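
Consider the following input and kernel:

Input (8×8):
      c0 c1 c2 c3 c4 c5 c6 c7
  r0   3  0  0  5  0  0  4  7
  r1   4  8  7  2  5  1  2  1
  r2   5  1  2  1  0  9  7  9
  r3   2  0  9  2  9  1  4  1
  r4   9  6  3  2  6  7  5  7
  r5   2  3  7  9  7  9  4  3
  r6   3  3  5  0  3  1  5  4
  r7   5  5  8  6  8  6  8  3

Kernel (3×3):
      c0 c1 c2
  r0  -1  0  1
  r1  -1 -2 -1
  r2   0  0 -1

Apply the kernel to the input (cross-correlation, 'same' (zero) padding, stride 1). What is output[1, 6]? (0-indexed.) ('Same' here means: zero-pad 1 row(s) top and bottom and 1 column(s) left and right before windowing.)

The receptive field on the zero-padded input at this output position is [0 4 7 / 1 2 1 / 9 7 9]. Elementwise product with the kernel and sum: 0·-1 + 7·1 + 1·-1 + 2·-2 + 1·-1 + 9·-1.

-8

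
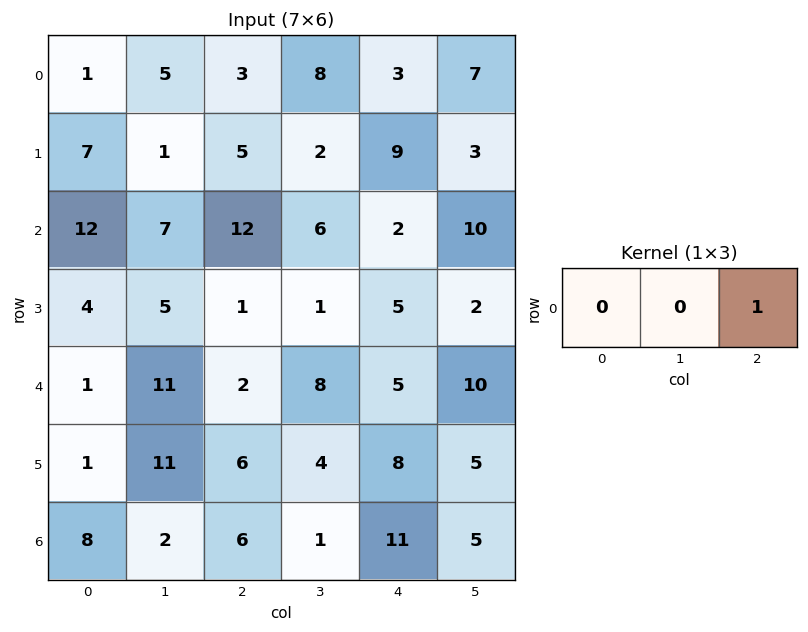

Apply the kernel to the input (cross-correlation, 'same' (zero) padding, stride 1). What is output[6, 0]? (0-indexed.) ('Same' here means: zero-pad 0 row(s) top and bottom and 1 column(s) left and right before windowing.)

The receptive field on the zero-padded input at this output position is [0 8 2]. Elementwise product with the kernel and sum: 2·1.

2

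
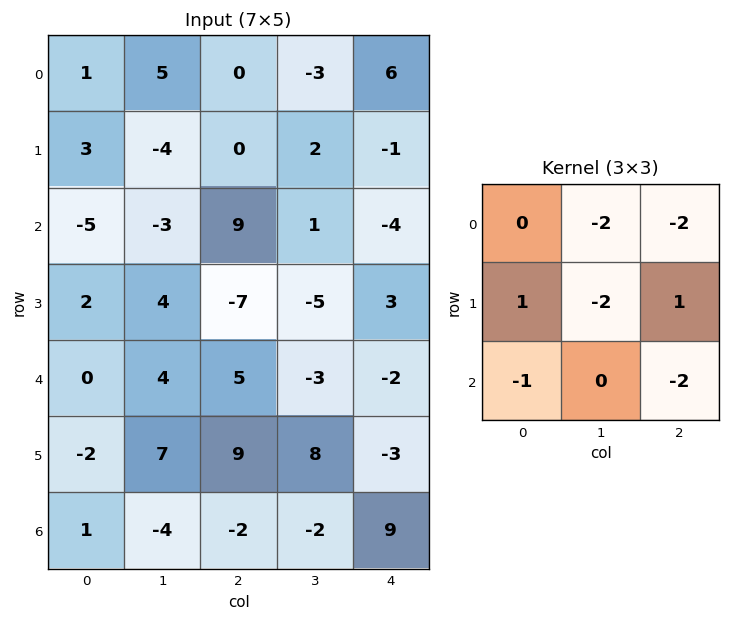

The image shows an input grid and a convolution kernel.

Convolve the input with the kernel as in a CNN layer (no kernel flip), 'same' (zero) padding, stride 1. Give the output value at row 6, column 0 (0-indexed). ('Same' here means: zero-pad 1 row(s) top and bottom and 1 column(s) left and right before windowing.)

-16

The receptive field on the zero-padded input at this output position is [0 -2 7 / 0 1 -4 / 0 0 0]. Elementwise product with the kernel and sum: -2·-2 + 7·-2 + 0·1 + 1·-2 + -4·1 + 0·-1 + 0·-2.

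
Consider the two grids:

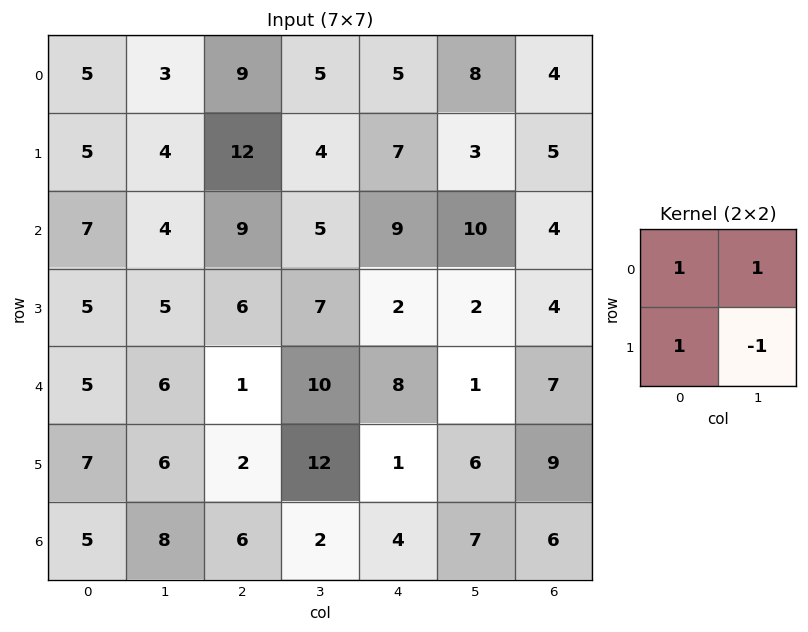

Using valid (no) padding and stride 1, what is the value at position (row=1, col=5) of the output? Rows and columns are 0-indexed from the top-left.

14

The receptive field on the input at this output position is [3 5 / 10 4]. Elementwise product with the kernel and sum: 3·1 + 5·1 + 10·1 + 4·-1.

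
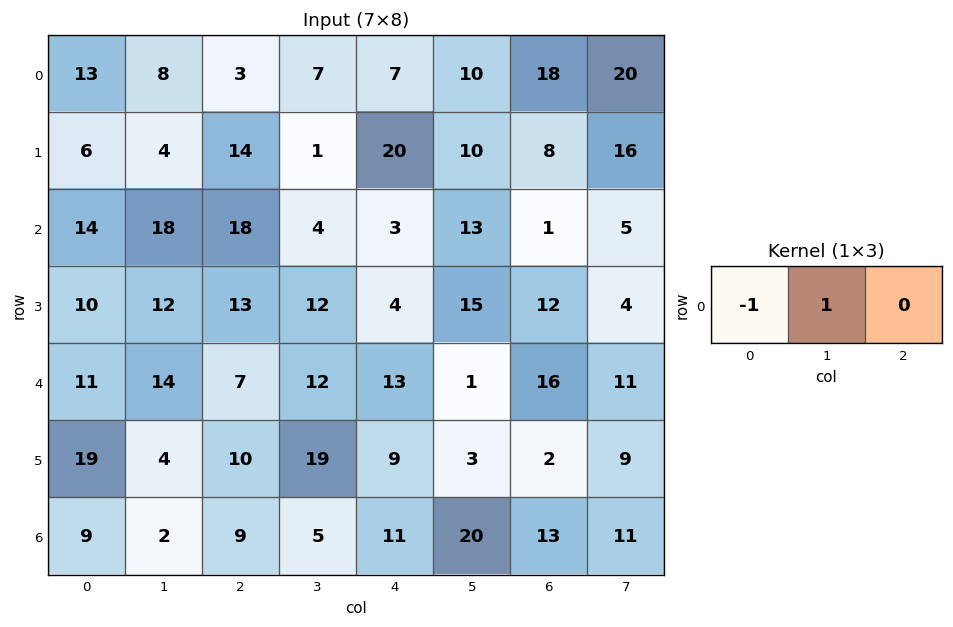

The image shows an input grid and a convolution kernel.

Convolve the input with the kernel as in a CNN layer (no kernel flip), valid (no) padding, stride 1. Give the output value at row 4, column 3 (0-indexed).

1

The receptive field on the input at this output position is [12 13 1]. Elementwise product with the kernel and sum: 12·-1 + 13·1.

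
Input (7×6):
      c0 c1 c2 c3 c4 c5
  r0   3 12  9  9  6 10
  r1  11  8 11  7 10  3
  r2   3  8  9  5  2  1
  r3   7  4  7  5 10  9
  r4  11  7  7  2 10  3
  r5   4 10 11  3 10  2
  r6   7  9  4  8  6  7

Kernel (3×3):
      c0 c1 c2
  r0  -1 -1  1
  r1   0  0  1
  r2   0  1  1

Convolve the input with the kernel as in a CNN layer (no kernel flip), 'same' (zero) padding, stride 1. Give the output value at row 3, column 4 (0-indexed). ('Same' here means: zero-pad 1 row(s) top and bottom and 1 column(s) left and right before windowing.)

The receptive field on the zero-padded input at this output position is [5 2 1 / 5 10 9 / 2 10 3]. Elementwise product with the kernel and sum: 5·-1 + 2·-1 + 1·1 + 9·1 + 10·1 + 3·1.

16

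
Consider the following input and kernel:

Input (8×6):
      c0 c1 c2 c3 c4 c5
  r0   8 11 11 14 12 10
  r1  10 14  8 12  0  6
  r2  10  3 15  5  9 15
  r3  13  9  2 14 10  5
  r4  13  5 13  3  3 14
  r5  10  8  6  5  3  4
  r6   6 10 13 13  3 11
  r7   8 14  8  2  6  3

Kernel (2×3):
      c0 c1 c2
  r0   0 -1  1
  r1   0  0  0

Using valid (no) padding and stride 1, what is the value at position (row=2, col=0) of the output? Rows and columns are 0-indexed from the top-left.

The receptive field on the input at this output position is [10 3 15 / 13 9 2]. Elementwise product with the kernel and sum: 3·-1 + 15·1.

12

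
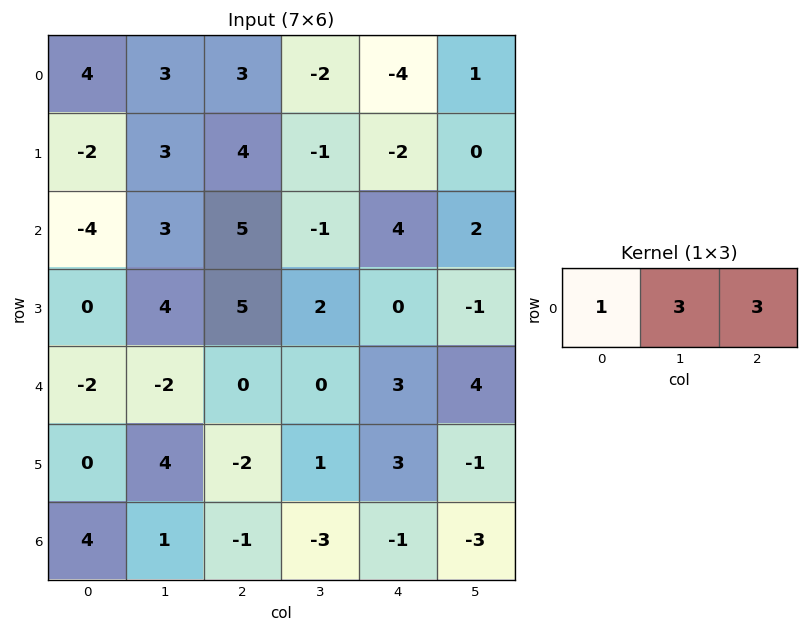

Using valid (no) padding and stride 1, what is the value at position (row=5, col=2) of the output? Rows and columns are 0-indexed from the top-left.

10

The receptive field on the input at this output position is [-2 1 3]. Elementwise product with the kernel and sum: -2·1 + 1·3 + 3·3.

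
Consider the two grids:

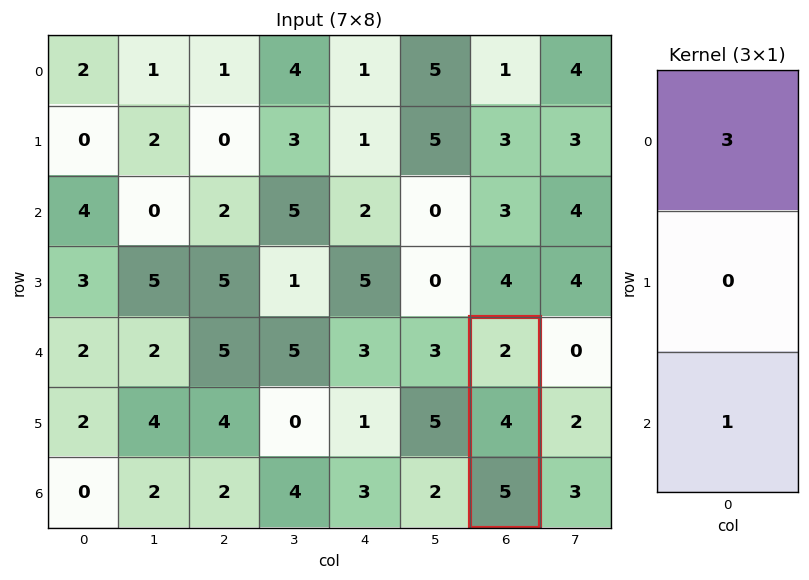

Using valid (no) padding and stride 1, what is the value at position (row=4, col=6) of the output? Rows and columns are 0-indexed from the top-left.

11

The receptive field on the input at this output position is [2 / 4 / 5]. Elementwise product with the kernel and sum: 2·3 + 5·1.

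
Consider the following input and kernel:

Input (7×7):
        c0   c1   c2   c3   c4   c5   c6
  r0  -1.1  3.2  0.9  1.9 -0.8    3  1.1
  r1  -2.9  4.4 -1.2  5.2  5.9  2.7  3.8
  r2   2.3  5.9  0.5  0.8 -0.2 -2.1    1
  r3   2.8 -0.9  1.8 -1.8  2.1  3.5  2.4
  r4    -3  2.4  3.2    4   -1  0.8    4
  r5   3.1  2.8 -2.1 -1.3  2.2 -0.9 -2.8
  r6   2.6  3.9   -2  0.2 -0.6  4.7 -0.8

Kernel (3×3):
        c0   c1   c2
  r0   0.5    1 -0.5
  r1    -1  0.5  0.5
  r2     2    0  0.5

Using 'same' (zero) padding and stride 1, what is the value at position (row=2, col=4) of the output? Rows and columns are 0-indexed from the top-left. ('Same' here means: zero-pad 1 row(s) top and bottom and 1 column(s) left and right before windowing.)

3.35

The receptive field on the zero-padded input at this output position is [5.2 5.9 2.7 / 0.8 -0.2 -2.1 / -1.8 2.1 3.5]. Elementwise product with the kernel and sum: 5.2·0.5 + 5.9·1 + 2.7·-0.5 + 0.8·-1 + -0.2·0.5 + -2.1·0.5 + -1.8·2 + 3.5·0.5.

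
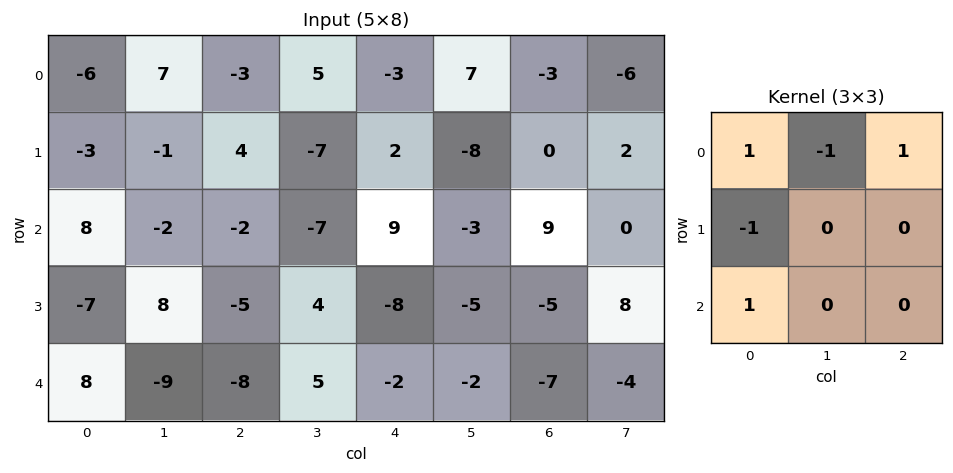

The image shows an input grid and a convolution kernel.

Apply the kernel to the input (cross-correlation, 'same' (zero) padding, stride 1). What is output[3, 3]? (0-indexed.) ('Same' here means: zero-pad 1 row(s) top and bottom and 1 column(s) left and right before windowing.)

The receptive field on the zero-padded input at this output position is [-2 -7 9 / -5 4 -8 / -8 5 -2]. Elementwise product with the kernel and sum: -2·1 + -7·-1 + 9·1 + -5·-1 + -8·1.

11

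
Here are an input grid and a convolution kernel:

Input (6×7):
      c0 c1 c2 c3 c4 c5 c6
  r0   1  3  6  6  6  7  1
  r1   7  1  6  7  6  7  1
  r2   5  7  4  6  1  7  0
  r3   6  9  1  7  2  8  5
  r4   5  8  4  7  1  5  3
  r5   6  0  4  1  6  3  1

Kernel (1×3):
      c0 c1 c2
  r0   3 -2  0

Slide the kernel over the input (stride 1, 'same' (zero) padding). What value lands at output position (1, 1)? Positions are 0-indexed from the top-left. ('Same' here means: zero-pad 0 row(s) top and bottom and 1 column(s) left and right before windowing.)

19

The receptive field on the zero-padded input at this output position is [7 1 6]. Elementwise product with the kernel and sum: 7·3 + 1·-2.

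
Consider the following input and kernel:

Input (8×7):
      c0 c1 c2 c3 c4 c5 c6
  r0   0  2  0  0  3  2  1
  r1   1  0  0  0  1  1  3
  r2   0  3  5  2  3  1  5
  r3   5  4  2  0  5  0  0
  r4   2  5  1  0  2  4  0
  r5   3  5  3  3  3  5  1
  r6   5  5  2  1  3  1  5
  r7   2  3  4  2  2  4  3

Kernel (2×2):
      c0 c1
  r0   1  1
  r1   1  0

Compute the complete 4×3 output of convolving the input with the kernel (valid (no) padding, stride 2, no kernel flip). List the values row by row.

Output[0,0]: The receptive field on the input at this output position is [0 2 / 1 0]. Elementwise product with the kernel and sum: 0·1 + 2·1 + 1·1.
Output[0,1]: The receptive field on the input at this output position is [0 0 / 0 0]. Elementwise product with the kernel and sum: 0·1 + 0·1 + 0·1.

3 0 6
8 9 9
10 4 9
12 7 6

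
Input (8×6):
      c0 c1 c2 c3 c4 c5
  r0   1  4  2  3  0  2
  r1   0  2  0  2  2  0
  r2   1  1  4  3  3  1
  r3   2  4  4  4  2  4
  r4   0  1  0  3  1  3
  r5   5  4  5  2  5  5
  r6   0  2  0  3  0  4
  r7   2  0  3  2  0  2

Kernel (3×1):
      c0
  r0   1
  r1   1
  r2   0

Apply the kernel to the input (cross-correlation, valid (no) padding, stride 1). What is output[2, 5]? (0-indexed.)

5

The receptive field on the input at this output position is [1 / 4 / 3]. Elementwise product with the kernel and sum: 1·1 + 4·1.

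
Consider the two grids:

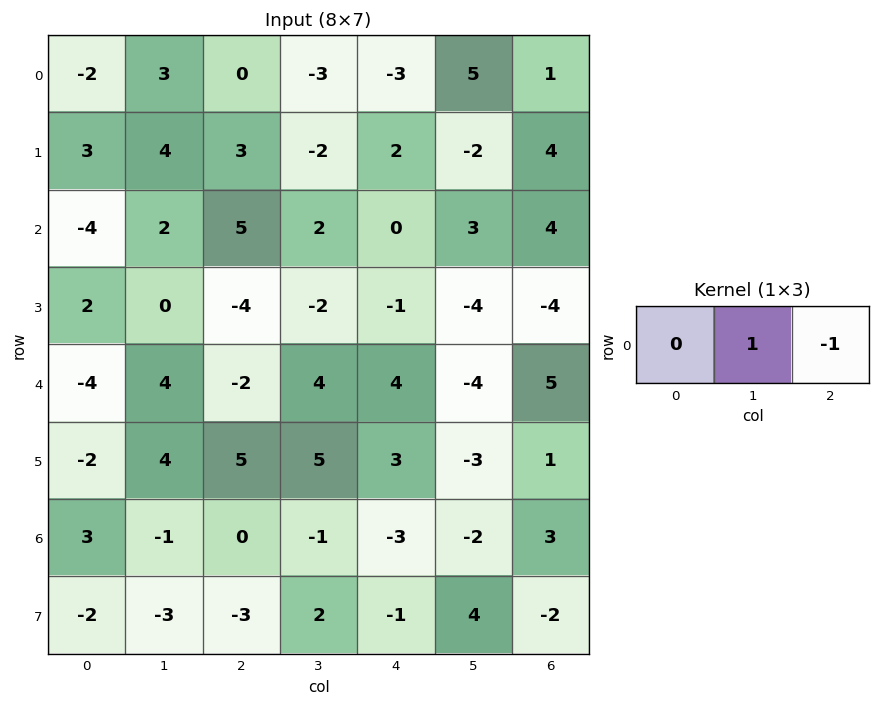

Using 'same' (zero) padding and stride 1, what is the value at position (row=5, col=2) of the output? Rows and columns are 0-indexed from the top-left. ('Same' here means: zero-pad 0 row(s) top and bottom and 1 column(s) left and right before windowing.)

0

The receptive field on the zero-padded input at this output position is [4 5 5]. Elementwise product with the kernel and sum: 5·1 + 5·-1.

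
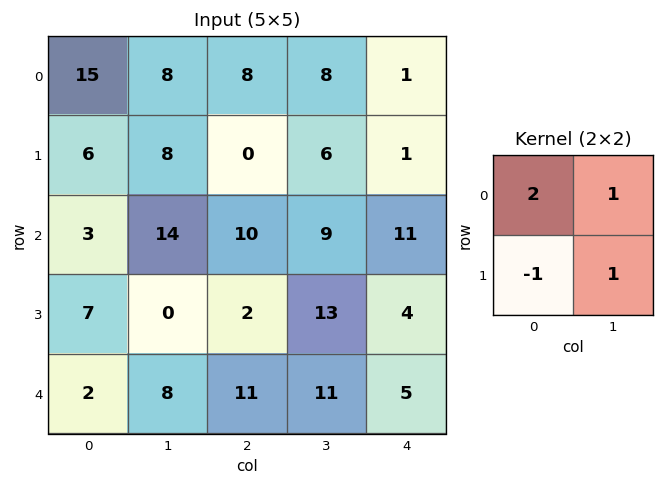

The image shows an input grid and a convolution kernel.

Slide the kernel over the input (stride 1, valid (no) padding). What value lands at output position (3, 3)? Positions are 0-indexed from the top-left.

The receptive field on the input at this output position is [13 4 / 11 5]. Elementwise product with the kernel and sum: 13·2 + 4·1 + 11·-1 + 5·1.

24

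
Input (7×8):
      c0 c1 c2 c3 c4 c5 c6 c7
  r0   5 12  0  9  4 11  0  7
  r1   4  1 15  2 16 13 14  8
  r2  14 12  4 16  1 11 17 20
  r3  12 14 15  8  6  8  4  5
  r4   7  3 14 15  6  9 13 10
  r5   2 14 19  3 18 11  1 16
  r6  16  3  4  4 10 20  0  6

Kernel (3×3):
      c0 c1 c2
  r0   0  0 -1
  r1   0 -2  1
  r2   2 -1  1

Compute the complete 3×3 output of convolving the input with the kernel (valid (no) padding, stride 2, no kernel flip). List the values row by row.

Output[0,0]: The receptive field on the input at this output position is [5 12 0 / 4 1 15 / 14 12 4]. Elementwise product with the kernel and sum: 0·-1 + 1·-2 + 15·1 + 14·2 + 12·-1 + 4·1.
Output[0,1]: The receptive field on the input at this output position is [0 9 4 / 15 2 16 / 4 16 1]. Elementwise product with the kernel and sum: 4·-1 + 2·-2 + 16·1 + 4·2 + 16·-1 + 1·1.

33 1 -4
8 8 -13
10 20 -34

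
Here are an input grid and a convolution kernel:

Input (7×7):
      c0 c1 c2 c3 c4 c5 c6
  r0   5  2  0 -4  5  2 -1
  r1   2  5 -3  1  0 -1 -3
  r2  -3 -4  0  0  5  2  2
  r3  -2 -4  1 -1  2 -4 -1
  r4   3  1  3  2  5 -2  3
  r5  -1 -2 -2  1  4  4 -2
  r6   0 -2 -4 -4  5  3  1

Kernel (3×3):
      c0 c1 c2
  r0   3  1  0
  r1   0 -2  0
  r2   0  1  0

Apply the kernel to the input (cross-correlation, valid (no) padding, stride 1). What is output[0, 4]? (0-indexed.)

The receptive field on the input at this output position is [5 2 -1 / 0 -1 -3 / 5 2 2]. Elementwise product with the kernel and sum: 5·3 + 2·1 + -1·-2 + 2·1.

21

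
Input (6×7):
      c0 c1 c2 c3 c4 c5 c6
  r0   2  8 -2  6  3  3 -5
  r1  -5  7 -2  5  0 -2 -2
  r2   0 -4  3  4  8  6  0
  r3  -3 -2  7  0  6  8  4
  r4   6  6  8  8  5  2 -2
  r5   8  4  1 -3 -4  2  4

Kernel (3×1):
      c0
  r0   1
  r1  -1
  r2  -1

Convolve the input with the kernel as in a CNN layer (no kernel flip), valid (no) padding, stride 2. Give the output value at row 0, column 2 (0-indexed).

The receptive field on the input at this output position is [3 / 0 / 8]. Elementwise product with the kernel and sum: 3·1 + 0·-1 + 8·-1.

-5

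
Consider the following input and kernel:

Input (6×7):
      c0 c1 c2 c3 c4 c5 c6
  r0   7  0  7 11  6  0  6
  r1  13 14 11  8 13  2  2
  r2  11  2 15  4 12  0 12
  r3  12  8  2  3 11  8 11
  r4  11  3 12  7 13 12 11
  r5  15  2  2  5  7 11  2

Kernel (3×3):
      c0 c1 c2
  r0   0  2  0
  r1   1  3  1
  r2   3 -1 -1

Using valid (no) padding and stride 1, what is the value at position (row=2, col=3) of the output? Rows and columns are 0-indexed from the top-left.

The receptive field on the input at this output position is [4 12 0 / 3 11 8 / 7 13 12]. Elementwise product with the kernel and sum: 12·2 + 3·1 + 11·3 + 8·1 + 7·3 + 13·-1 + 12·-1.

64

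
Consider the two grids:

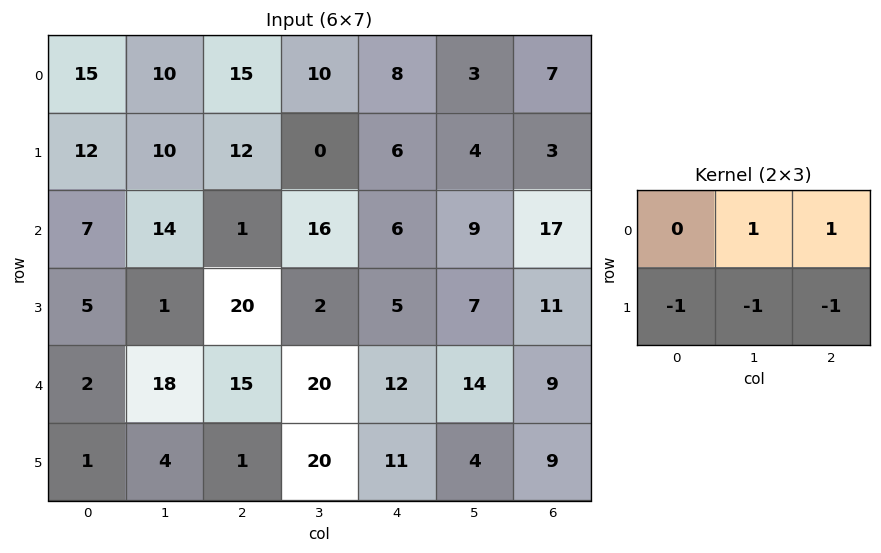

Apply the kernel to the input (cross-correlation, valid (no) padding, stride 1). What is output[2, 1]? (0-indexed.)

The receptive field on the input at this output position is [14 1 16 / 1 20 2]. Elementwise product with the kernel and sum: 1·1 + 16·1 + 1·-1 + 20·-1 + 2·-1.

-6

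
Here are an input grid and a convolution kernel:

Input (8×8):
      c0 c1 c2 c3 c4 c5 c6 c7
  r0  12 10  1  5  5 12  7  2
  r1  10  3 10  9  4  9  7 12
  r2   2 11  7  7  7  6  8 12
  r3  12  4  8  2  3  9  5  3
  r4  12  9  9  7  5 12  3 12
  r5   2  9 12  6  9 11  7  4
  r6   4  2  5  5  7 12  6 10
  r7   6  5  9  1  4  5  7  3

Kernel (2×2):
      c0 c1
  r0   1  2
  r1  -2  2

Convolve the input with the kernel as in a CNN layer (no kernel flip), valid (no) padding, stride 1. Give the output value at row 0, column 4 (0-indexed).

The receptive field on the input at this output position is [5 12 / 4 9]. Elementwise product with the kernel and sum: 5·1 + 12·2 + 4·-2 + 9·2.

39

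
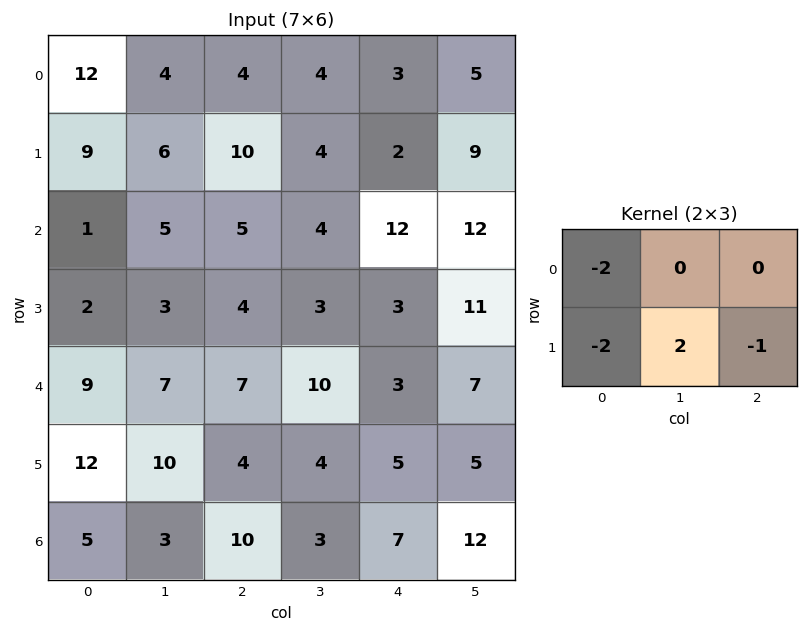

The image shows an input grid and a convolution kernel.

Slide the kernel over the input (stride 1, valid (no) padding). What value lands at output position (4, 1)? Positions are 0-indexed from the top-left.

The receptive field on the input at this output position is [7 7 10 / 10 4 4]. Elementwise product with the kernel and sum: 7·-2 + 10·-2 + 4·2 + 4·-1.

-30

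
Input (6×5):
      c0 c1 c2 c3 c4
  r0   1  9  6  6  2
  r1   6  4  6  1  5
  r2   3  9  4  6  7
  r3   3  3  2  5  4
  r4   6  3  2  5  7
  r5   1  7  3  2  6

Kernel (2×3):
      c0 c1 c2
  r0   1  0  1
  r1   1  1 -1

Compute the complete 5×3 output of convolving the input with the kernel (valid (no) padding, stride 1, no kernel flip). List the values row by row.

Output[0,0]: The receptive field on the input at this output position is [1 9 6 / 6 4 6]. Elementwise product with the kernel and sum: 1·1 + 6·1 + 6·1 + 4·1 + 6·-1.

11 24 10
20 12 14
11 15 14
12 8 6
13 16 8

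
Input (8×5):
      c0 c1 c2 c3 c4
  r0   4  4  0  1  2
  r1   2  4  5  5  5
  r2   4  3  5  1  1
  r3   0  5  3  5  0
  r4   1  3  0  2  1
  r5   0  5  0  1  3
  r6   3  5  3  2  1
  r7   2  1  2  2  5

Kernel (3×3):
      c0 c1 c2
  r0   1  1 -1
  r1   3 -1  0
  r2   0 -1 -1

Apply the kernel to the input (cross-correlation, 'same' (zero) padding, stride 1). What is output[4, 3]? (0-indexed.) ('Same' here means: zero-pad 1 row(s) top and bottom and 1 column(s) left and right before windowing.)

2

The receptive field on the zero-padded input at this output position is [3 5 0 / 0 2 1 / 0 1 3]. Elementwise product with the kernel and sum: 3·1 + 5·1 + 0·-1 + 0·3 + 2·-1 + 1·-1 + 3·-1.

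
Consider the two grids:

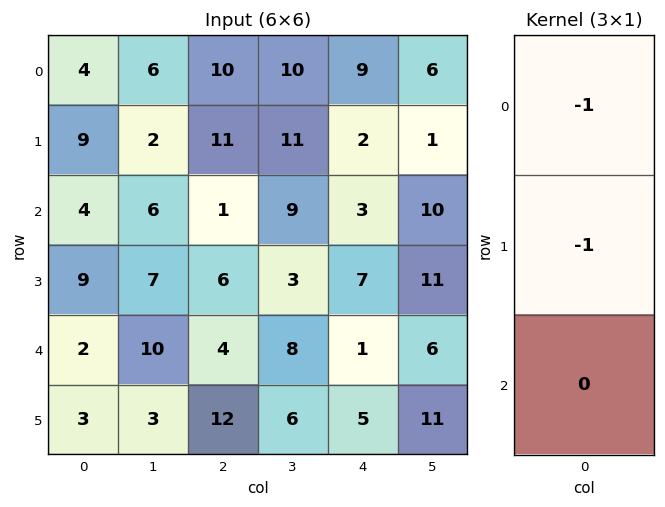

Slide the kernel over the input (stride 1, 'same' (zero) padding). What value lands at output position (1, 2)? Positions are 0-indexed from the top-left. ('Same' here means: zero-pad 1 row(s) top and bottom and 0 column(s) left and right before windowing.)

The receptive field on the zero-padded input at this output position is [10 / 11 / 1]. Elementwise product with the kernel and sum: 10·-1 + 11·-1.

-21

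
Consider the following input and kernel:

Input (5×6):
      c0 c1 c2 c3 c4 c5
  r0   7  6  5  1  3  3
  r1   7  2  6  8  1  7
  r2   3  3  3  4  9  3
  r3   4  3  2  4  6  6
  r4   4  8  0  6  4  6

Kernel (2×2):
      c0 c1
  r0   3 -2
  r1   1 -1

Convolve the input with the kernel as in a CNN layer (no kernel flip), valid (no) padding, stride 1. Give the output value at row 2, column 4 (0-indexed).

21

The receptive field on the input at this output position is [9 3 / 6 6]. Elementwise product with the kernel and sum: 9·3 + 3·-2 + 6·1 + 6·-1.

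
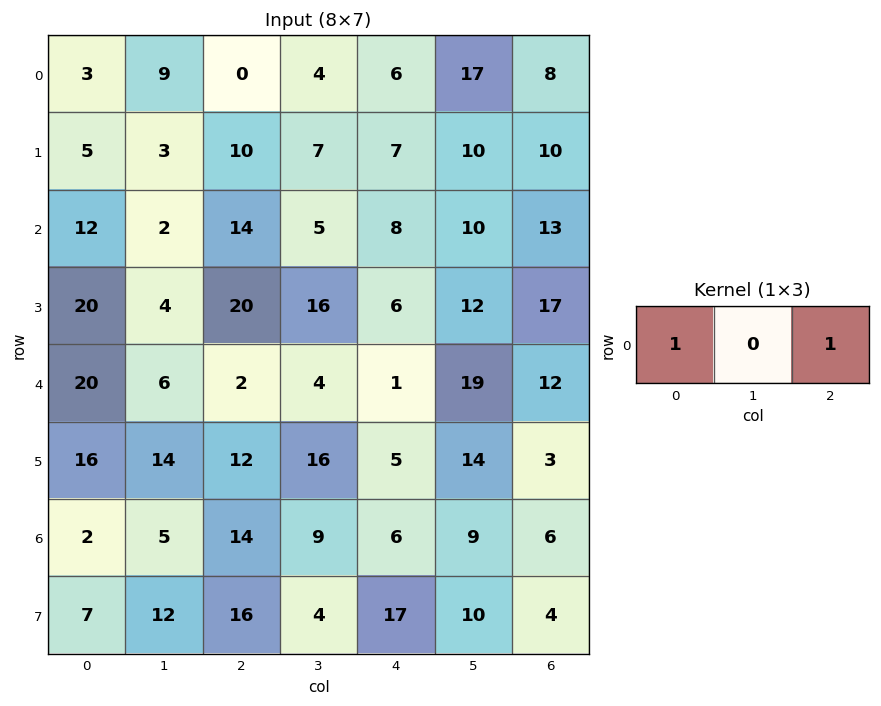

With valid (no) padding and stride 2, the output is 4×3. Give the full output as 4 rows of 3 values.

Output[0,0]: The receptive field on the input at this output position is [3 9 0]. Elementwise product with the kernel and sum: 3·1 + 0·1.
Output[0,1]: The receptive field on the input at this output position is [0 4 6]. Elementwise product with the kernel and sum: 0·1 + 6·1.

3 6 14
26 22 21
22 3 13
16 20 12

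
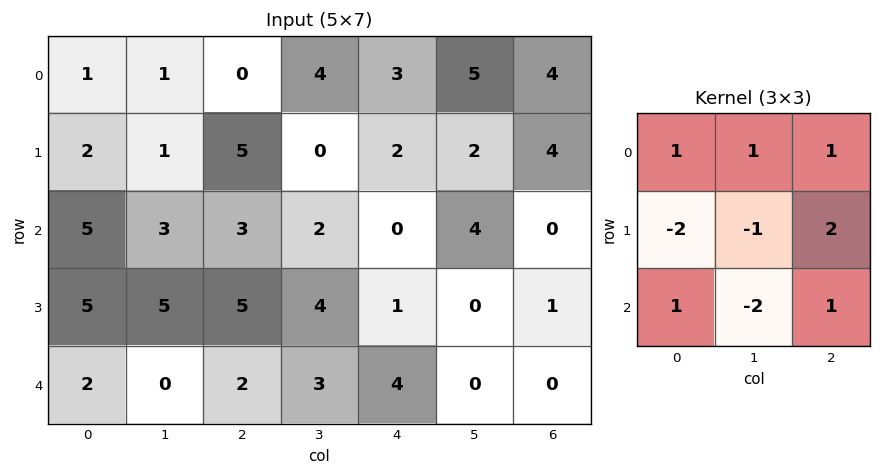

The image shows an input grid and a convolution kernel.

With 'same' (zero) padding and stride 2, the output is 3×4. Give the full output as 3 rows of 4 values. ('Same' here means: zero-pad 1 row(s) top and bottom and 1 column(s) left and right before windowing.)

-2 -3 -3 -20
-1 0 10 -4
8 18 -5 1

Output[0,0]: The receptive field on the zero-padded input at this output position is [0 0 0 / 0 1 1 / 0 2 1]. Elementwise product with the kernel and sum: 0·1 + 0·1 + 0·1 + 0·-2 + 1·-1 + 1·2 + 0·1 + 2·-2 + 1·1.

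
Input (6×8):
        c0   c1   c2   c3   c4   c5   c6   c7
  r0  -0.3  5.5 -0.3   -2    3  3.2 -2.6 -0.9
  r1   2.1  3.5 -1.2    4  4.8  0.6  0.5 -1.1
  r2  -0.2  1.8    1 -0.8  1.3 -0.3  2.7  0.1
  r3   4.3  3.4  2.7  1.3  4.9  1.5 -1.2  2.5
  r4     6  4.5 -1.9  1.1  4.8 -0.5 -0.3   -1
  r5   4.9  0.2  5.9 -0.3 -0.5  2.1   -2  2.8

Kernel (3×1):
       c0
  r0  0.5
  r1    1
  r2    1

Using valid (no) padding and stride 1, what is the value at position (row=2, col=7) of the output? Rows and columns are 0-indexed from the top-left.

1.55

The receptive field on the input at this output position is [0.1 / 2.5 / -1]. Elementwise product with the kernel and sum: 0.1·0.5 + 2.5·1 + -1·1.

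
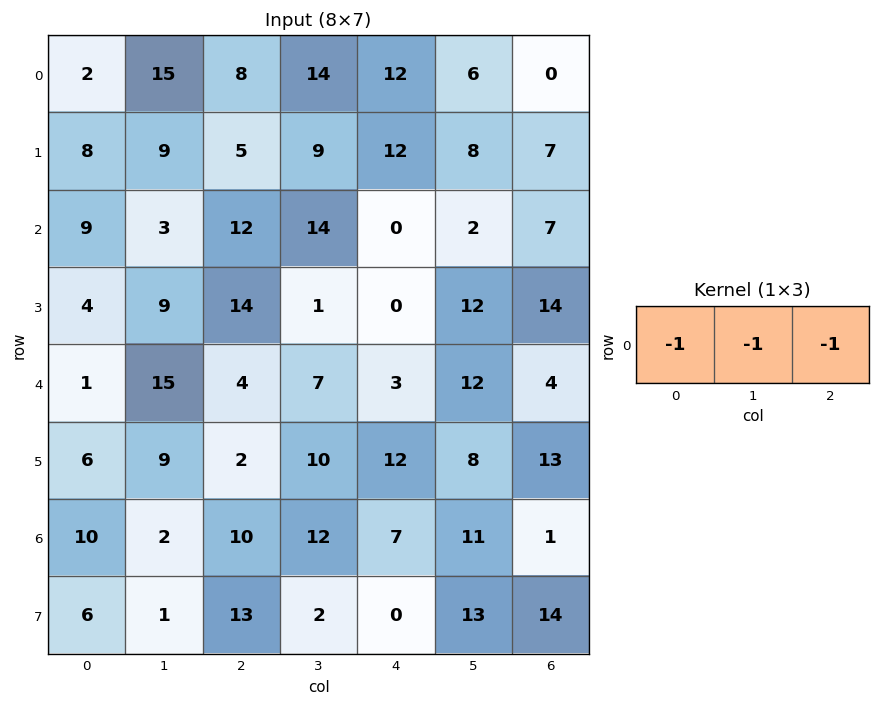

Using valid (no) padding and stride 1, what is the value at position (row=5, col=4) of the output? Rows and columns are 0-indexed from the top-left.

The receptive field on the input at this output position is [12 8 13]. Elementwise product with the kernel and sum: 12·-1 + 8·-1 + 13·-1.

-33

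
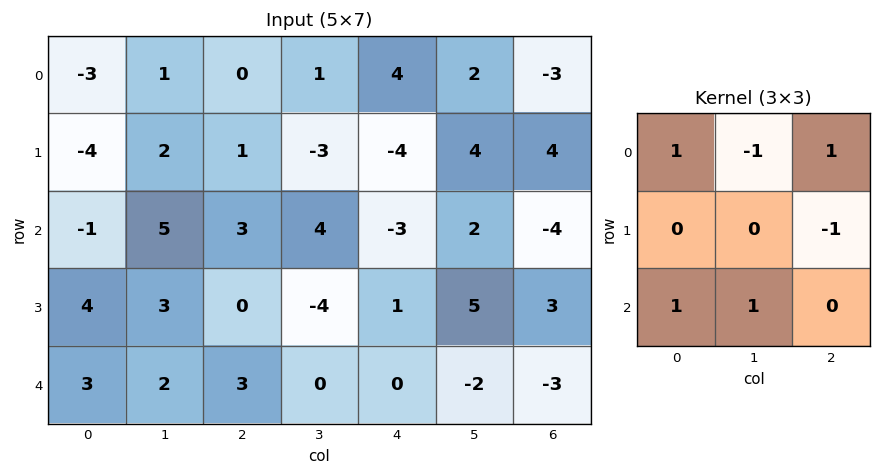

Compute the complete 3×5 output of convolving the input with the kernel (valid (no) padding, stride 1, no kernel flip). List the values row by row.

-1 13 14 -4 -6
-1 -3 -1 0 6
2 15 -2 4 -14

Output[0,0]: The receptive field on the input at this output position is [-3 1 0 / -4 2 1 / -1 5 3]. Elementwise product with the kernel and sum: -3·1 + 1·-1 + 0·1 + 1·-1 + -1·1 + 5·1.
Output[0,1]: The receptive field on the input at this output position is [1 0 1 / 2 1 -3 / 5 3 4]. Elementwise product with the kernel and sum: 1·1 + 0·-1 + 1·1 + -3·-1 + 5·1 + 3·1.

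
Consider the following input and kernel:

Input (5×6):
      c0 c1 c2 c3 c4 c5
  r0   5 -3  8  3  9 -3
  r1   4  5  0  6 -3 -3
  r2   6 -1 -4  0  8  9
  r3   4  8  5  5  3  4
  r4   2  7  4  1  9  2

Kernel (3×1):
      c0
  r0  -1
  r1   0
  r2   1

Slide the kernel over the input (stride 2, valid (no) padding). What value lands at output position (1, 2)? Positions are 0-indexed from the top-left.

The receptive field on the input at this output position is [8 / 3 / 9]. Elementwise product with the kernel and sum: 8·-1 + 9·1.

1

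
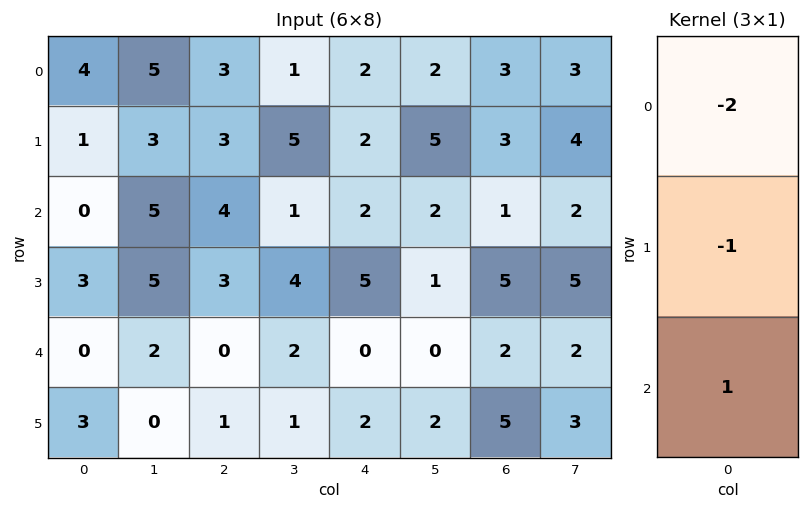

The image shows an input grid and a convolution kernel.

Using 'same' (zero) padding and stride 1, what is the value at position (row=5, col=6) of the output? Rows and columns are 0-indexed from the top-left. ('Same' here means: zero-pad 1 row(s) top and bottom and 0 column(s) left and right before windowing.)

The receptive field on the zero-padded input at this output position is [2 / 5 / 0]. Elementwise product with the kernel and sum: 2·-2 + 5·-1 + 0·1.

-9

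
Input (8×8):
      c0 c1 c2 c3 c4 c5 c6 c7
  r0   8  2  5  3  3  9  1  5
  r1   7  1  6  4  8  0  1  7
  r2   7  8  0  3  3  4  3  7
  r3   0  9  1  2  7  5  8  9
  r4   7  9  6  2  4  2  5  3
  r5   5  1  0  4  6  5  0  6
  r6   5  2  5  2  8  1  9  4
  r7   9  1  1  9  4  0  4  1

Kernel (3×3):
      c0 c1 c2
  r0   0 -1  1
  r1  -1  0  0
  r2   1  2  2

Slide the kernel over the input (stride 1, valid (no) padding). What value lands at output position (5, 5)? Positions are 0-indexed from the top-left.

15

The receptive field on the input at this output position is [5 0 6 / 1 9 4 / 0 4 1]. Elementwise product with the kernel and sum: 0·-1 + 6·1 + 1·-1 + 0·1 + 4·2 + 1·2.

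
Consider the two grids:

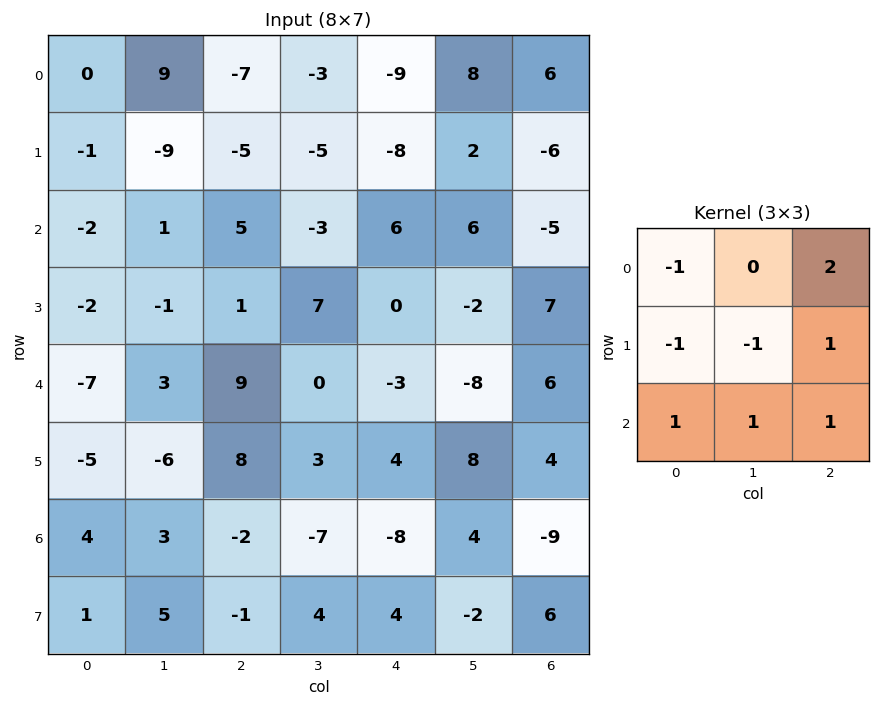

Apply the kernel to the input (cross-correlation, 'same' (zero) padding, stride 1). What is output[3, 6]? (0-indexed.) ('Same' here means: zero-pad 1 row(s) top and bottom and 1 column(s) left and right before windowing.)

-13

The receptive field on the zero-padded input at this output position is [6 -5 0 / -2 7 0 / -8 6 0]. Elementwise product with the kernel and sum: 6·-1 + 0·2 + -2·-1 + 7·-1 + 0·1 + -8·1 + 6·1 + 0·1.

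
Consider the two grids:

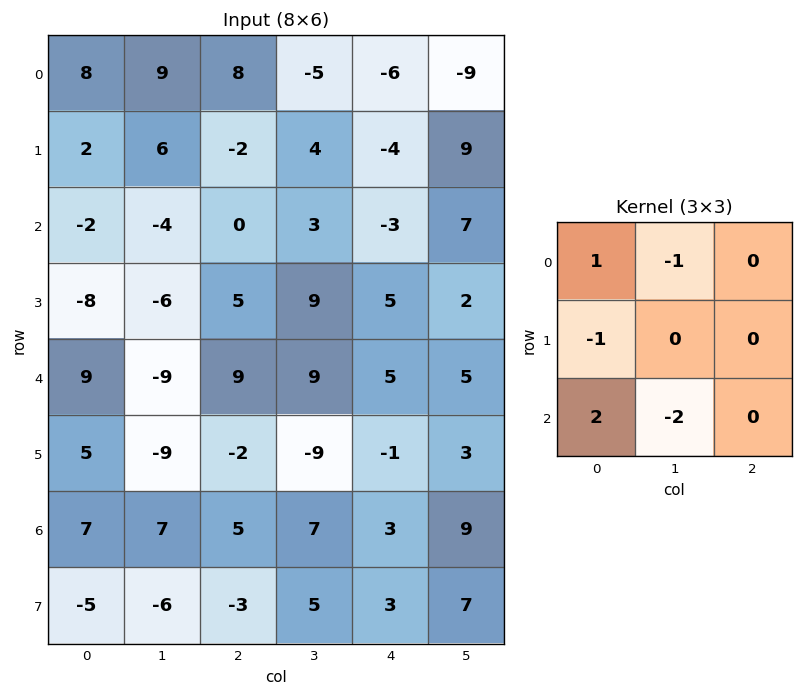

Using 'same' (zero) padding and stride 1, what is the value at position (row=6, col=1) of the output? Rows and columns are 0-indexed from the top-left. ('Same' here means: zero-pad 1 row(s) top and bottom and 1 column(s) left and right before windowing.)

9

The receptive field on the zero-padded input at this output position is [5 -9 -2 / 7 7 5 / -5 -6 -3]. Elementwise product with the kernel and sum: 5·1 + -9·-1 + 7·-1 + -5·2 + -6·-2.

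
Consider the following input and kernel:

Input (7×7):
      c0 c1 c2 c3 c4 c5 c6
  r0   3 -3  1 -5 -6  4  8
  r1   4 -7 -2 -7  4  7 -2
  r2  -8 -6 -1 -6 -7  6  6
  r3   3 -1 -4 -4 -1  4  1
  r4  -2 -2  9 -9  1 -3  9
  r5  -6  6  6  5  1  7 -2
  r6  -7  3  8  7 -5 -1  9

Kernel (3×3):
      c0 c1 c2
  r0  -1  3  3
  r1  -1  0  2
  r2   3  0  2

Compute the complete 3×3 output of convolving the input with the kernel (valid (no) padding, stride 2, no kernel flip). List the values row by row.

Output[0,0]: The receptive field on the input at this output position is [3 -3 1 / 4 -7 -2 / -8 -6 -1]. Elementwise product with the kernel and sum: 3·-1 + -3·3 + 1·3 + 4·-1 + -2·2 + -8·3 + -1·2.
Output[0,1]: The receptive field on the input at this output position is [1 -5 -6 / -2 -7 4 / -1 -6 -7]. Elementwise product with the kernel and sum: 1·-1 + -5·3 + -6·3 + -2·-1 + 4·2 + -1·3 + -7·2.

-43 -41 25
-12 -7 67
36 -23 15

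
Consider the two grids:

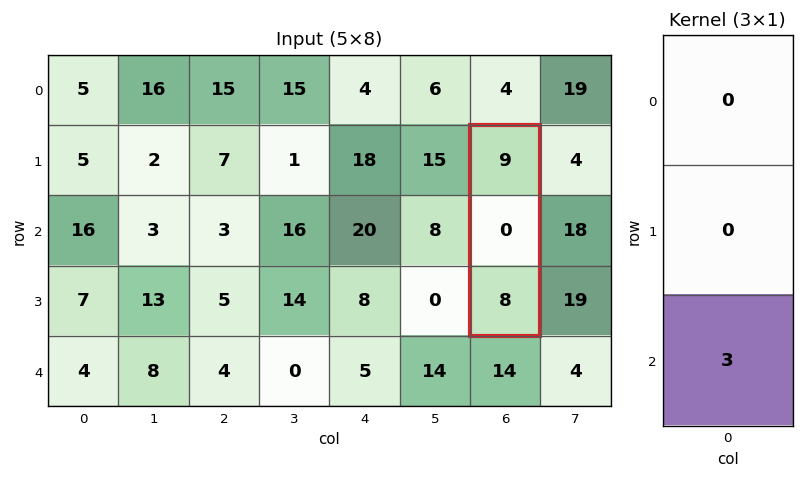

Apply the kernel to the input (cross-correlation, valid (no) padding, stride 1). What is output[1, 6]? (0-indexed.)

24

The receptive field on the input at this output position is [9 / 0 / 8]. Elementwise product with the kernel and sum: 8·3.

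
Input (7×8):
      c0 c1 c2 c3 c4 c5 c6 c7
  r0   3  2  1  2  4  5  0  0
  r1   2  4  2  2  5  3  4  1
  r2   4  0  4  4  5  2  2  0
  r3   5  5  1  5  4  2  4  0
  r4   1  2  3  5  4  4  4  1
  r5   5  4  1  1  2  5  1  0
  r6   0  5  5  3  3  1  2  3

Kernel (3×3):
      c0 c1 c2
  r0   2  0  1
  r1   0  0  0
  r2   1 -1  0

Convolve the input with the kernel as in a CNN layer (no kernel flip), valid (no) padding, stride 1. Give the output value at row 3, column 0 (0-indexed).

The receptive field on the input at this output position is [5 5 1 / 1 2 3 / 5 4 1]. Elementwise product with the kernel and sum: 5·2 + 1·1 + 5·1 + 4·-1.

12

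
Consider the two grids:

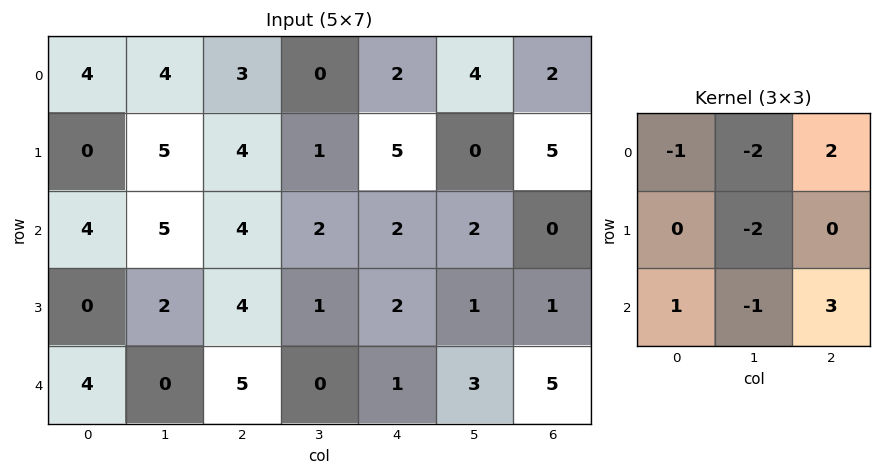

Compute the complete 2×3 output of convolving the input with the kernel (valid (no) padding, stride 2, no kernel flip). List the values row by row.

Output[0,0]: The receptive field on the input at this output position is [4 4 3 / 0 5 4 / 4 5 4]. Elementwise product with the kernel and sum: 4·-1 + 4·-2 + 3·2 + 5·-2 + 4·1 + 5·-1 + 4·3.
Output[0,1]: The receptive field on the input at this output position is [3 0 2 / 4 1 5 / 4 2 2]. Elementwise product with the kernel and sum: 3·-1 + 0·-2 + 2·2 + 1·-2 + 4·1 + 2·-1 + 2·3.

-5 7 -6
9 2 5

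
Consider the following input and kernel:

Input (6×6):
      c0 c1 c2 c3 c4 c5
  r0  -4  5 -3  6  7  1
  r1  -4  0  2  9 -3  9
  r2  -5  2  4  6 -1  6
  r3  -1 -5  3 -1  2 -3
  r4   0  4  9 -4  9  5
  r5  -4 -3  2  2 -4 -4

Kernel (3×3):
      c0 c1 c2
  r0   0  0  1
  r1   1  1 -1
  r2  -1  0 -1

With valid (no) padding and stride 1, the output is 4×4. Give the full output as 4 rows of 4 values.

-8 -9 18 -14
-7 15 3 12
-14 5 -19 9
0 17 0 -1

Output[0,0]: The receptive field on the input at this output position is [-4 5 -3 / -4 0 2 / -5 2 4]. Elementwise product with the kernel and sum: -3·1 + -4·1 + 0·1 + 2·-1 + -5·-1 + 4·-1.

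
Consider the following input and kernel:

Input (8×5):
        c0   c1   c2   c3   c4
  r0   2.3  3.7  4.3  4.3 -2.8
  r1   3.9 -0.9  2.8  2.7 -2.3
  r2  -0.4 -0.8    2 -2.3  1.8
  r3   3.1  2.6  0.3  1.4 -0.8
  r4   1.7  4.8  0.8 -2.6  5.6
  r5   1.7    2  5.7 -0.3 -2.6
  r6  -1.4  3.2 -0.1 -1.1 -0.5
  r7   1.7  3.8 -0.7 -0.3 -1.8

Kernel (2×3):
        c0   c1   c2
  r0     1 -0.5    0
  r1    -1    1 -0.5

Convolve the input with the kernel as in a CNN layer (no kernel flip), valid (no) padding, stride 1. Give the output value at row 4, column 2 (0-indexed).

The receptive field on the input at this output position is [0.8 -2.6 5.6 / 5.7 -0.3 -2.6]. Elementwise product with the kernel and sum: 0.8·1 + -2.6·-0.5 + 5.7·-1 + -0.3·1 + -2.6·-0.5.

-2.6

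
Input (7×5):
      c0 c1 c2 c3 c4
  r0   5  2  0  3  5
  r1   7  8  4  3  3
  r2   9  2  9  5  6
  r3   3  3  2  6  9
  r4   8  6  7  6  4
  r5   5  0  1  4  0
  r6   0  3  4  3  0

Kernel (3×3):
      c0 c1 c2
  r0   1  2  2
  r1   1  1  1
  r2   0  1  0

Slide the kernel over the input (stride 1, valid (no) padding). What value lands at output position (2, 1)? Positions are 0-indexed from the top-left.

48

The receptive field on the input at this output position is [2 9 5 / 3 2 6 / 6 7 6]. Elementwise product with the kernel and sum: 2·1 + 9·2 + 5·2 + 3·1 + 2·1 + 6·1 + 7·1.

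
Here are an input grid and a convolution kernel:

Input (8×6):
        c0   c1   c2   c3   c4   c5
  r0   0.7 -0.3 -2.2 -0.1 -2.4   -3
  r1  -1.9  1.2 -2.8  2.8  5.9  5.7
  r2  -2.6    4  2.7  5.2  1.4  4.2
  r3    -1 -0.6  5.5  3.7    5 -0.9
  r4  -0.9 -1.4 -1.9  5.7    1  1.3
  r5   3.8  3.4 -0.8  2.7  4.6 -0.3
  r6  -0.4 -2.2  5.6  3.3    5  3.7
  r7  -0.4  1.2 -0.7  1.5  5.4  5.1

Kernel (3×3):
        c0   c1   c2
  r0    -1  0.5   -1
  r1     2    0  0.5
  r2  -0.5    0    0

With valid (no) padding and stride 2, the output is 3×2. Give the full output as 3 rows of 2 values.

-2.55 0.55
3.1 12.95
9.5 1.65

Output[0,0]: The receptive field on the input at this output position is [0.7 -0.3 -2.2 / -1.9 1.2 -2.8 / -2.6 4 2.7]. Elementwise product with the kernel and sum: 0.7·-1 + -0.3·0.5 + -2.2·-1 + -1.9·2 + -2.8·0.5 + -2.6·-0.5.
Output[0,1]: The receptive field on the input at this output position is [-2.2 -0.1 -2.4 / -2.8 2.8 5.9 / 2.7 5.2 1.4]. Elementwise product with the kernel and sum: -2.2·-1 + -0.1·0.5 + -2.4·-1 + -2.8·2 + 5.9·0.5 + 2.7·-0.5.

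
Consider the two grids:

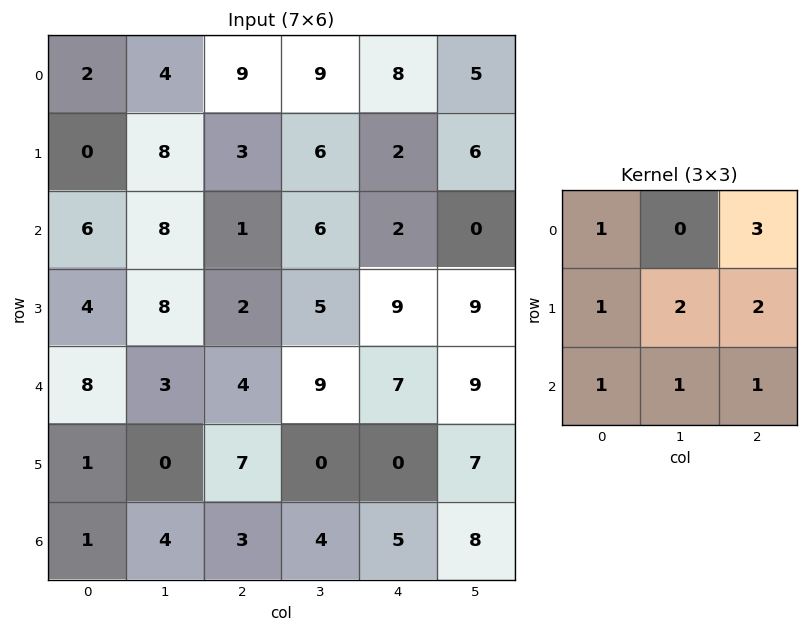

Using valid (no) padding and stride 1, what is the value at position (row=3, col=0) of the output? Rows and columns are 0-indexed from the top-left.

The receptive field on the input at this output position is [4 8 2 / 8 3 4 / 1 0 7]. Elementwise product with the kernel and sum: 4·1 + 2·3 + 8·1 + 3·2 + 4·2 + 1·1 + 0·1 + 7·1.

40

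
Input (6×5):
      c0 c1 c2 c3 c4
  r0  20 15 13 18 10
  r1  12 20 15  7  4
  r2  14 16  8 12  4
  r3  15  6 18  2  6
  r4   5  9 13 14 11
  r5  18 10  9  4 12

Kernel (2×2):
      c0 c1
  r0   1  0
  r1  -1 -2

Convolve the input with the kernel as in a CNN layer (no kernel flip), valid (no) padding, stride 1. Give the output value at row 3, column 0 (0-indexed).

The receptive field on the input at this output position is [15 6 / 5 9]. Elementwise product with the kernel and sum: 15·1 + 5·-1 + 9·-2.

-8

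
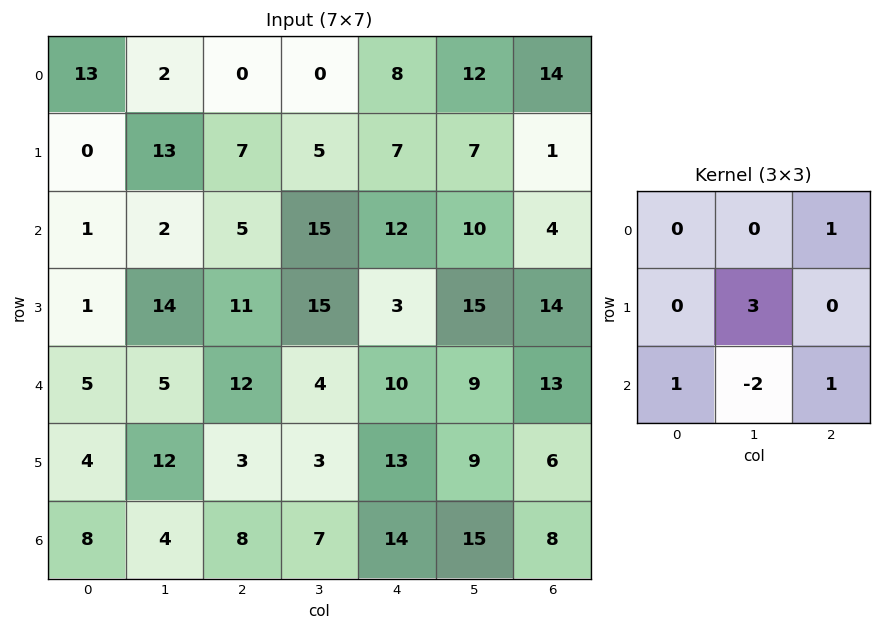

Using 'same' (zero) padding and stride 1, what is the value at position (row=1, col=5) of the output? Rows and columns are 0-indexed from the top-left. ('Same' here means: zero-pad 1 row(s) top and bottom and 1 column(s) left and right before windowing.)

The receptive field on the zero-padded input at this output position is [8 12 14 / 7 7 1 / 12 10 4]. Elementwise product with the kernel and sum: 14·1 + 7·3 + 12·1 + 10·-2 + 4·1.

31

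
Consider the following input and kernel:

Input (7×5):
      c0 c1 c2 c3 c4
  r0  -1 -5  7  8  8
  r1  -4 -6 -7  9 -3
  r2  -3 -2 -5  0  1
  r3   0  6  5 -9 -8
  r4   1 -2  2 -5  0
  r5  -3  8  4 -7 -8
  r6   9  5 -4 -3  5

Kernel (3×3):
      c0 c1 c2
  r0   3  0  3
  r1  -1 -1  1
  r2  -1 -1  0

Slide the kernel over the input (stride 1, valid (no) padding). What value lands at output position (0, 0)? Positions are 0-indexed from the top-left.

The receptive field on the input at this output position is [-1 -5 7 / -4 -6 -7 / -3 -2 -5]. Elementwise product with the kernel and sum: -1·3 + 7·3 + -4·-1 + -6·-1 + -7·1 + -3·-1 + -2·-1.

26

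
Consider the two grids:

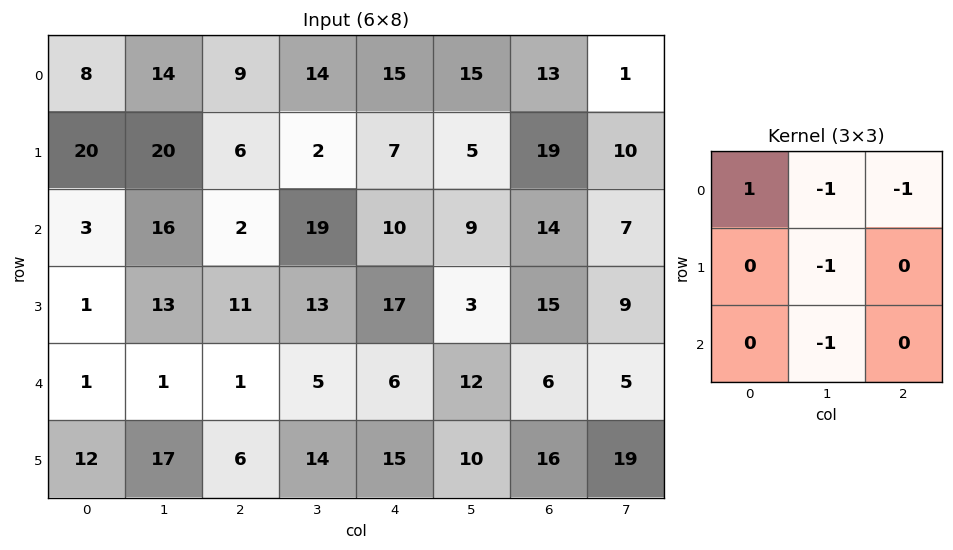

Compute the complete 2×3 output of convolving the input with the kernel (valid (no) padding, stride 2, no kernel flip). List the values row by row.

-51 -41 -27
-29 -45 -28

Output[0,0]: The receptive field on the input at this output position is [8 14 9 / 20 20 6 / 3 16 2]. Elementwise product with the kernel and sum: 8·1 + 14·-1 + 9·-1 + 20·-1 + 16·-1.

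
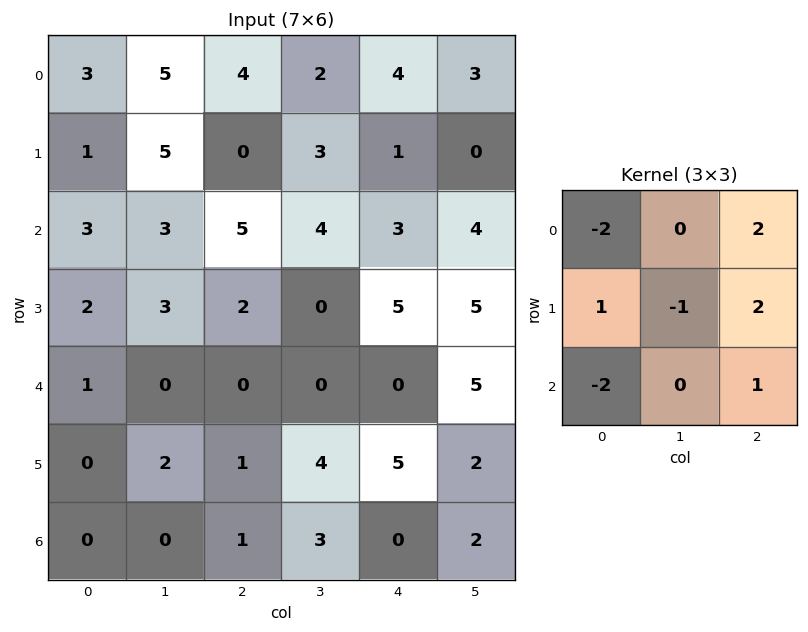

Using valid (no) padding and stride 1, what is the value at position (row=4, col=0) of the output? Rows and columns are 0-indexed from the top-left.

The receptive field on the input at this output position is [1 0 0 / 0 2 1 / 0 0 1]. Elementwise product with the kernel and sum: 1·-2 + 0·2 + 0·1 + 2·-1 + 1·2 + 0·-2 + 1·1.

-1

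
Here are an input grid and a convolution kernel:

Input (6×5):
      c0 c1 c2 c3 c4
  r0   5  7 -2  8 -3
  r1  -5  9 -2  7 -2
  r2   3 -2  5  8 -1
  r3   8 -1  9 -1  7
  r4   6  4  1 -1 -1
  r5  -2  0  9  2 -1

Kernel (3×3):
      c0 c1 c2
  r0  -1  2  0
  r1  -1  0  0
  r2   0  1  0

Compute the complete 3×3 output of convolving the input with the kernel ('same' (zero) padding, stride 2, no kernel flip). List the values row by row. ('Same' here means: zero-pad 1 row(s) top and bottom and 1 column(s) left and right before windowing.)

-5 -9 -10
-2 -2 -12
14 24 15

Output[0,0]: The receptive field on the zero-padded input at this output position is [0 0 0 / 0 5 7 / 0 -5 9]. Elementwise product with the kernel and sum: 0·-1 + 0·2 + 0·-1 + -5·1.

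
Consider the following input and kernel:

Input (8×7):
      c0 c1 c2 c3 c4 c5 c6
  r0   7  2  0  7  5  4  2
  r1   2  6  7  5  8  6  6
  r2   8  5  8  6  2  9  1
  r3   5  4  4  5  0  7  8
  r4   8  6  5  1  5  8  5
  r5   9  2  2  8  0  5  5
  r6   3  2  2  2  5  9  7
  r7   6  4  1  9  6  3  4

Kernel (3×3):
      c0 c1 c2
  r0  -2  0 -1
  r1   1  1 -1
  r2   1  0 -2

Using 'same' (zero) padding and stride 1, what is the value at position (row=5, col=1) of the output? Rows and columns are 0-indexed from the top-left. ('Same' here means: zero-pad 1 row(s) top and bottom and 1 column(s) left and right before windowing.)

The receptive field on the zero-padded input at this output position is [8 6 5 / 9 2 2 / 3 2 2]. Elementwise product with the kernel and sum: 8·-2 + 5·-1 + 9·1 + 2·1 + 2·-1 + 3·1 + 2·-2.

-13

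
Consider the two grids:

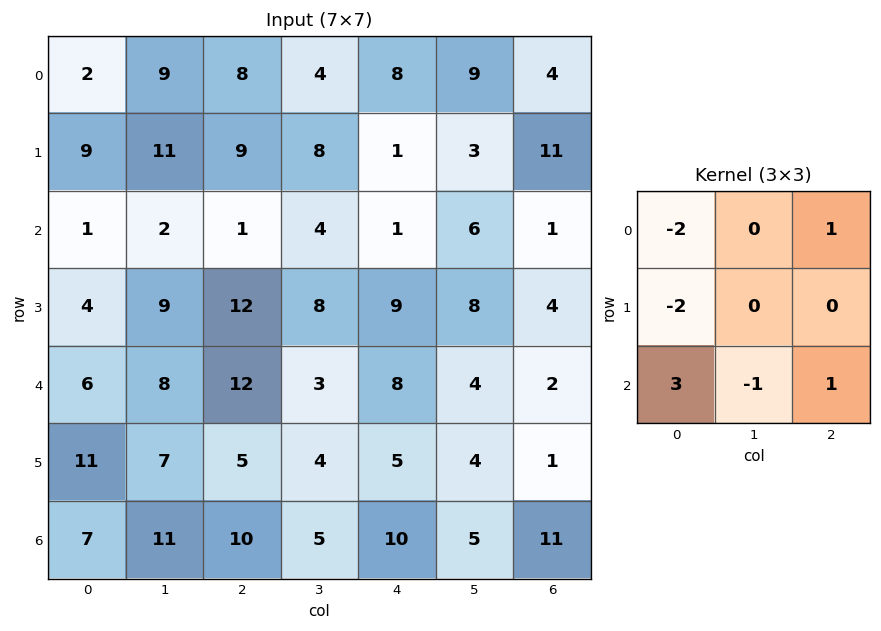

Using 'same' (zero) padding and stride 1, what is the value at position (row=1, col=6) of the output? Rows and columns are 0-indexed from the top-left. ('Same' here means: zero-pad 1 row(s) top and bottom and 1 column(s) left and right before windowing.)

-7

The receptive field on the zero-padded input at this output position is [9 4 0 / 3 11 0 / 6 1 0]. Elementwise product with the kernel and sum: 9·-2 + 0·1 + 3·-2 + 6·3 + 1·-1 + 0·1.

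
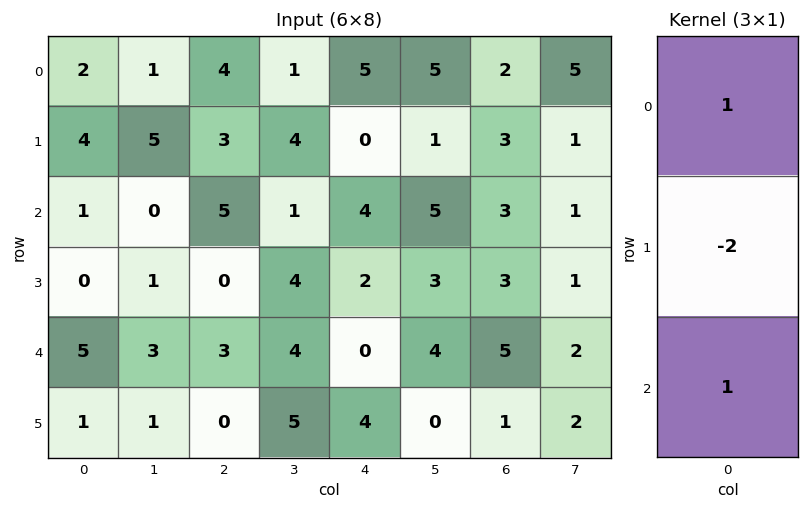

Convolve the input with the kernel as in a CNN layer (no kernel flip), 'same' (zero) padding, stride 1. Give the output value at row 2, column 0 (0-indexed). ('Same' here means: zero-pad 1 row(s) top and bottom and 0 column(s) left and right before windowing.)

2

The receptive field on the zero-padded input at this output position is [4 / 1 / 0]. Elementwise product with the kernel and sum: 4·1 + 1·-2 + 0·1.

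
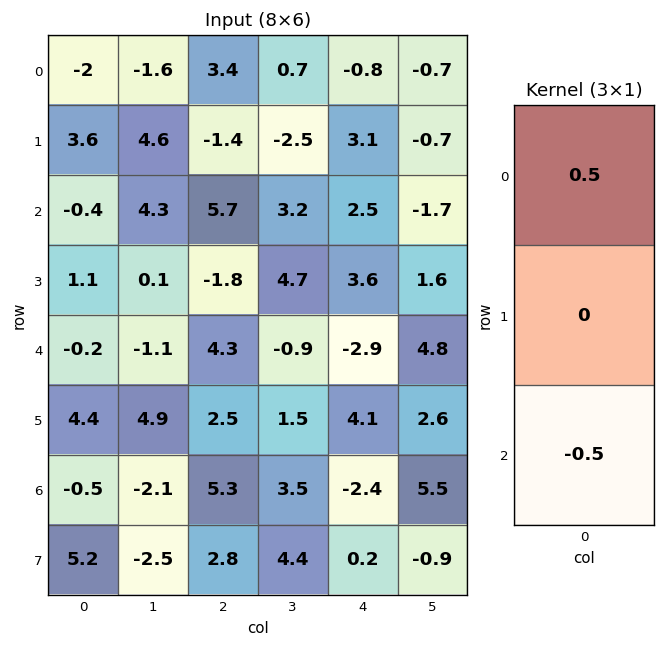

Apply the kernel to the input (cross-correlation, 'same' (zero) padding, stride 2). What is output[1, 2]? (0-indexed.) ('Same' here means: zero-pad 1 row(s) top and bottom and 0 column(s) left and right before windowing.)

-0.25

The receptive field on the zero-padded input at this output position is [3.1 / 2.5 / 3.6]. Elementwise product with the kernel and sum: 3.1·0.5 + 3.6·-0.5.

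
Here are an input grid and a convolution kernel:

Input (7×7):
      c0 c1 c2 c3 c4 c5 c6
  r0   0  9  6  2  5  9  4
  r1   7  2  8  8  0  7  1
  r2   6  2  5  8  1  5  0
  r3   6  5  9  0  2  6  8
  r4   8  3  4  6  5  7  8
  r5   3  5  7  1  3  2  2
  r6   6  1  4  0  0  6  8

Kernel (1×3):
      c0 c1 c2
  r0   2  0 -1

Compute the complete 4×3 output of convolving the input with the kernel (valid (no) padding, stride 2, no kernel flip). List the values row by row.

-6 7 6
7 9 2
12 3 2
8 8 -8

Output[0,0]: The receptive field on the input at this output position is [0 9 6]. Elementwise product with the kernel and sum: 0·2 + 6·-1.
Output[0,1]: The receptive field on the input at this output position is [6 2 5]. Elementwise product with the kernel and sum: 6·2 + 5·-1.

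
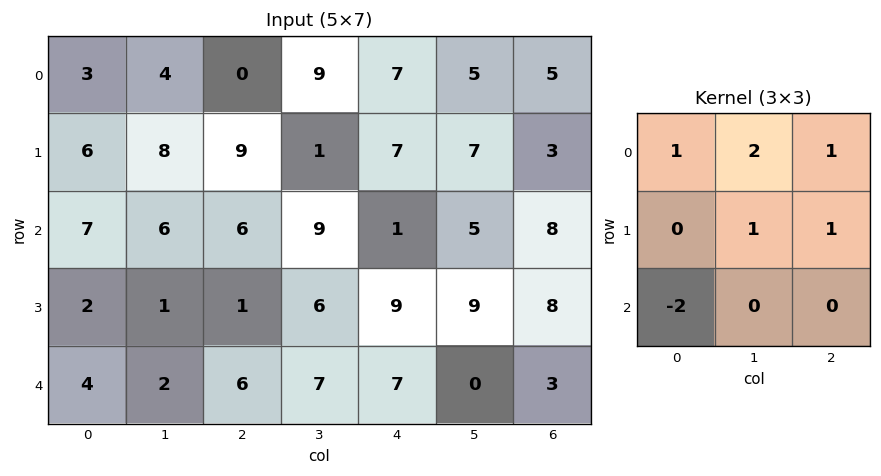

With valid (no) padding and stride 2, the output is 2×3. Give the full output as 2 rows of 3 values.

14 21 30
19 28 22

Output[0,0]: The receptive field on the input at this output position is [3 4 0 / 6 8 9 / 7 6 6]. Elementwise product with the kernel and sum: 3·1 + 4·2 + 0·1 + 8·1 + 9·1 + 7·-2.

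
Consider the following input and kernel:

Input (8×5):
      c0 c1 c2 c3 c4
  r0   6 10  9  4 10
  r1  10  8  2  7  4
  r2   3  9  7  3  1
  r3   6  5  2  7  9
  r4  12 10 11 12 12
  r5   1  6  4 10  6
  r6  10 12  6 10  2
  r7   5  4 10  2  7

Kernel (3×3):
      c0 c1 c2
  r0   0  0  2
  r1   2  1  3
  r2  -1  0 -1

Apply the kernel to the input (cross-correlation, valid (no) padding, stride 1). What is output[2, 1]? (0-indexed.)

The receptive field on the input at this output position is [9 7 3 / 5 2 7 / 10 11 12]. Elementwise product with the kernel and sum: 3·2 + 5·2 + 2·1 + 7·3 + 10·-1 + 12·-1.

17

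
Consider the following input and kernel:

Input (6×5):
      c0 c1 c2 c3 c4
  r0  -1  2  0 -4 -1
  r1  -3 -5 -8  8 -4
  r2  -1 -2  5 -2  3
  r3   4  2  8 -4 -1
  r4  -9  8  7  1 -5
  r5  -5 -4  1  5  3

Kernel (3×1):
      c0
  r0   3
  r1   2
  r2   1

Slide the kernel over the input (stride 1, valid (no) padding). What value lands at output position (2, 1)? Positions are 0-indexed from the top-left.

6

The receptive field on the input at this output position is [-2 / 2 / 8]. Elementwise product with the kernel and sum: -2·3 + 2·2 + 8·1.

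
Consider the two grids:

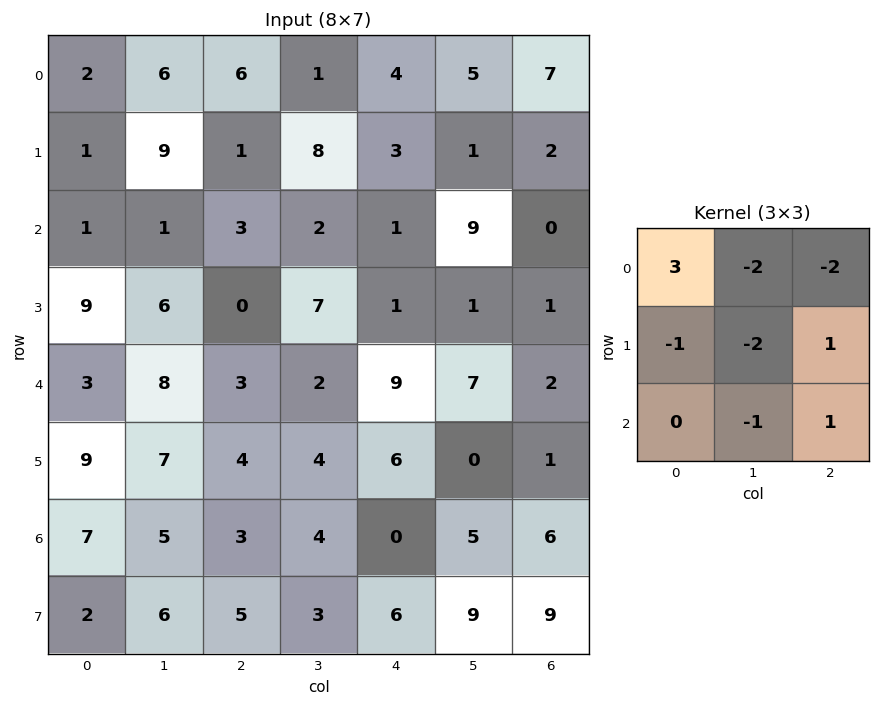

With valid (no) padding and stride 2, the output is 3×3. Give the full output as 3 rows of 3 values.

Output[0,0]: The receptive field on the input at this output position is [2 6 6 / 1 9 1 / 1 1 3]. Elementwise product with the kernel and sum: 2·3 + 6·-2 + 6·-2 + 1·-1 + 9·-2 + 1·1 + 1·-1 + 3·1.
Output[0,1]: The receptive field on the input at this output position is [6 1 4 / 1 8 3 / 3 2 1]. Elementwise product with the kernel and sum: 6·3 + 1·-2 + 4·-2 + 1·-1 + 8·-2 + 3·1 + 2·-1 + 1·1.

-34 -7 -24
-31 -3 -22
-34 -23 5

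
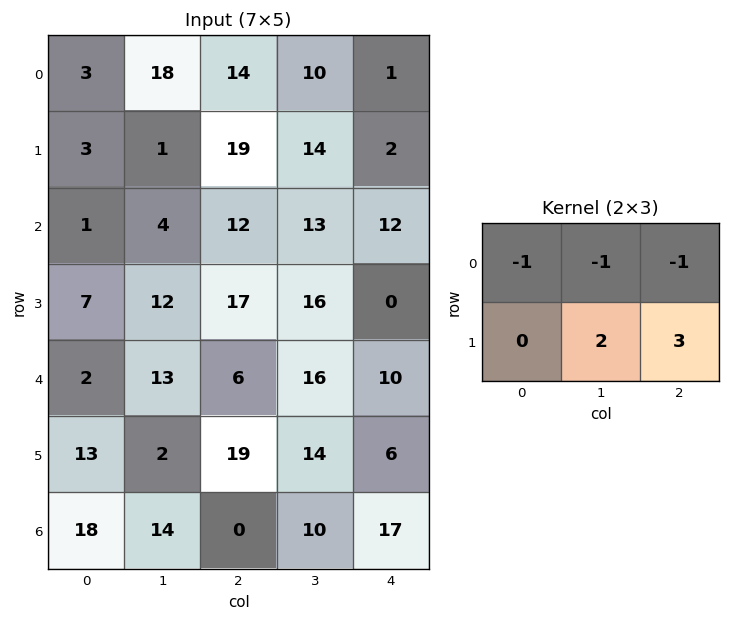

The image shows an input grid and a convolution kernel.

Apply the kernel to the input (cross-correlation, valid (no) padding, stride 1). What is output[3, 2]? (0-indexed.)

29

The receptive field on the input at this output position is [17 16 0 / 6 16 10]. Elementwise product with the kernel and sum: 17·-1 + 16·-1 + 0·-1 + 16·2 + 10·3.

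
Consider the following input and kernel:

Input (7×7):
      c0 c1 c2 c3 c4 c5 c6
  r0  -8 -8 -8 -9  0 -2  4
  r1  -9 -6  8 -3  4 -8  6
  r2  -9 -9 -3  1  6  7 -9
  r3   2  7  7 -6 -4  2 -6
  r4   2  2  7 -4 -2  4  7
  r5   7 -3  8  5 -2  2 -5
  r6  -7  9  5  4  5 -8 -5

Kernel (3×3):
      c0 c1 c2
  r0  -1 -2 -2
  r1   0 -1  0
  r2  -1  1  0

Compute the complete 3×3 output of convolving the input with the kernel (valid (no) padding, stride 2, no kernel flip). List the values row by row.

46 33 5
26 -16 2
-1 -1 -35

Output[0,0]: The receptive field on the input at this output position is [-8 -8 -8 / -9 -6 8 / -9 -9 -3]. Elementwise product with the kernel and sum: -8·-1 + -8·-2 + -8·-2 + -6·-1 + -9·-1 + -9·1.
Output[0,1]: The receptive field on the input at this output position is [-8 -9 0 / 8 -3 4 / -3 1 6]. Elementwise product with the kernel and sum: -8·-1 + -9·-2 + 0·-2 + -3·-1 + -3·-1 + 1·1.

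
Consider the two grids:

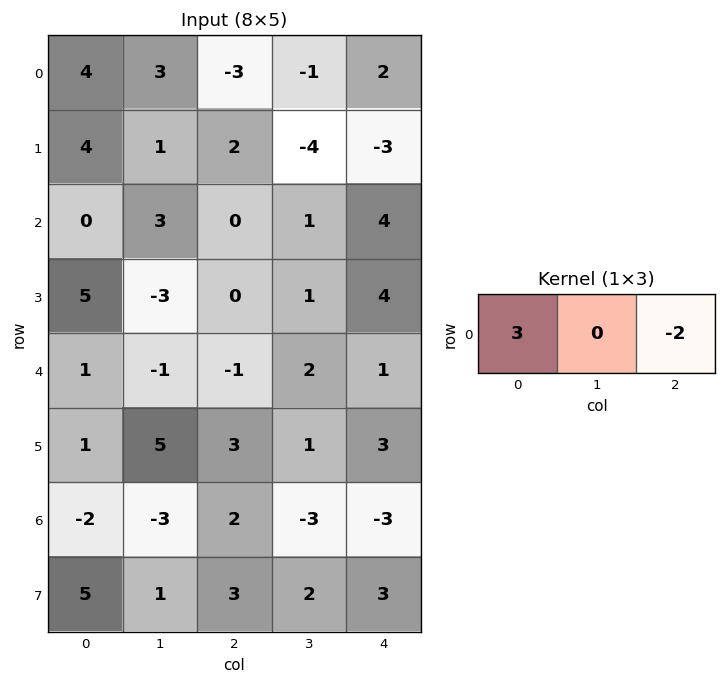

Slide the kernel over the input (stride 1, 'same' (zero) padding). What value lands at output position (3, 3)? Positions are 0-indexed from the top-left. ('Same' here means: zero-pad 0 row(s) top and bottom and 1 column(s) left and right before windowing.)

-8

The receptive field on the zero-padded input at this output position is [0 1 4]. Elementwise product with the kernel and sum: 0·3 + 4·-2.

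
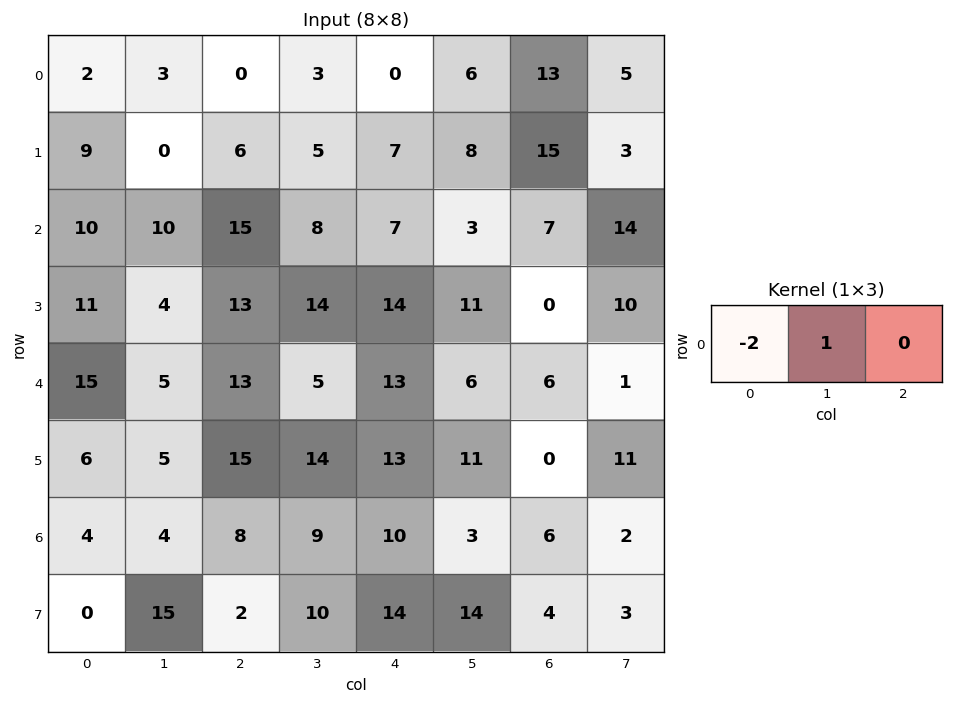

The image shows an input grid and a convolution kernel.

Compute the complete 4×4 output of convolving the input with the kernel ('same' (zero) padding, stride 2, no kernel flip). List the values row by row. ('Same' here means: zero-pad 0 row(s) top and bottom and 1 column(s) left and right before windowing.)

2 -6 -6 1
10 -5 -9 1
15 3 3 -6
4 0 -8 0

Output[0,0]: The receptive field on the zero-padded input at this output position is [0 2 3]. Elementwise product with the kernel and sum: 0·-2 + 2·1.
Output[0,1]: The receptive field on the zero-padded input at this output position is [3 0 3]. Elementwise product with the kernel and sum: 3·-2 + 0·1.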